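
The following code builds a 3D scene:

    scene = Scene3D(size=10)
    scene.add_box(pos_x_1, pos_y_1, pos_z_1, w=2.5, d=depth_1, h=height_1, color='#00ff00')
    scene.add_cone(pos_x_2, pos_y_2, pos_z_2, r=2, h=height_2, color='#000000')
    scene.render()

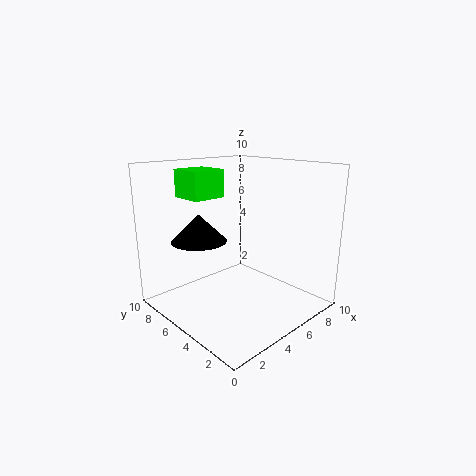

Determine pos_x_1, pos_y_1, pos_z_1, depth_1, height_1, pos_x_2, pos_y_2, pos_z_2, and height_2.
pos_x_1 = 3, pos_y_1 = 7, pos_z_1 = 7.5, depth_1 = 2.5, height_1 = 2, pos_x_2 = 3.5, pos_y_2 = 7.5, pos_z_2 = 4.5, height_2 = 2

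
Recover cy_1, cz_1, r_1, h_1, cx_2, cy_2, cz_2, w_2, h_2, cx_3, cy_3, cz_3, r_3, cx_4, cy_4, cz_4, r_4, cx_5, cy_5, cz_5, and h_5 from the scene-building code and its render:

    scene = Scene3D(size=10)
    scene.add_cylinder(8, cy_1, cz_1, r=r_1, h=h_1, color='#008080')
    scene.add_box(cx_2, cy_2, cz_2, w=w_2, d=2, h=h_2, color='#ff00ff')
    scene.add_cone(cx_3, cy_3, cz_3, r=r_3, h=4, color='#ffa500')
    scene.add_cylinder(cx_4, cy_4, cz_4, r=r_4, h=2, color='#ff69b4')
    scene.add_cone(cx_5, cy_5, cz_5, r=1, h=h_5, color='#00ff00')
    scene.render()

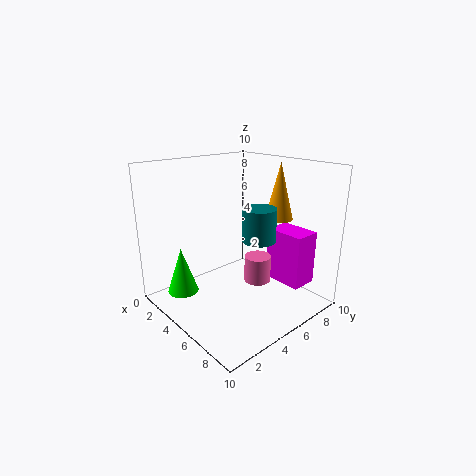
cy_1 = 4, cz_1 = 6, r_1 = 1, h_1 = 2, cx_2 = 5, cy_2 = 8, cz_2 = 1, w_2 = 3, h_2 = 4, cx_3 = 6, cy_3 = 8, cz_3 = 6, r_3 = 1, cx_4 = 5, cy_4 = 7, cz_4 = 1, r_4 = 1, cx_5 = 4, cy_5 = 1, cz_5 = 2, h_5 = 3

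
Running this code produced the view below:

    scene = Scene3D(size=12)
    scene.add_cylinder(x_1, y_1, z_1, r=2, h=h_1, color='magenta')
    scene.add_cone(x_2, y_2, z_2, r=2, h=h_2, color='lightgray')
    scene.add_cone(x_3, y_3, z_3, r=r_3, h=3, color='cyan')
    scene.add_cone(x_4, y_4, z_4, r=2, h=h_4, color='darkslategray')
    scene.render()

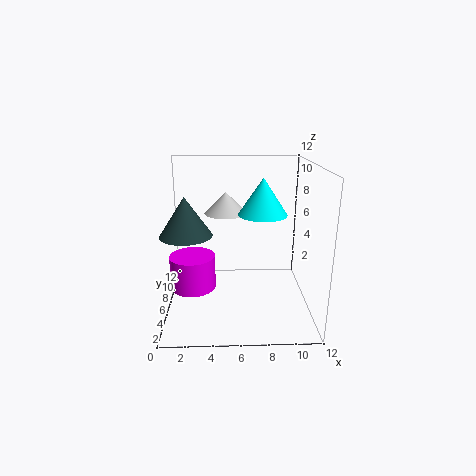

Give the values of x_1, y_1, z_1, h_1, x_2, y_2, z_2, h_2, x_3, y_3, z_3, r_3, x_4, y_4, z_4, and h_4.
x_1 = 2
y_1 = 7
z_1 = 1
h_1 = 3
x_2 = 5
y_2 = 10
z_2 = 7
h_2 = 2
x_3 = 8
y_3 = 6
z_3 = 8
r_3 = 2
x_4 = 2
y_4 = 4
z_4 = 7
h_4 = 3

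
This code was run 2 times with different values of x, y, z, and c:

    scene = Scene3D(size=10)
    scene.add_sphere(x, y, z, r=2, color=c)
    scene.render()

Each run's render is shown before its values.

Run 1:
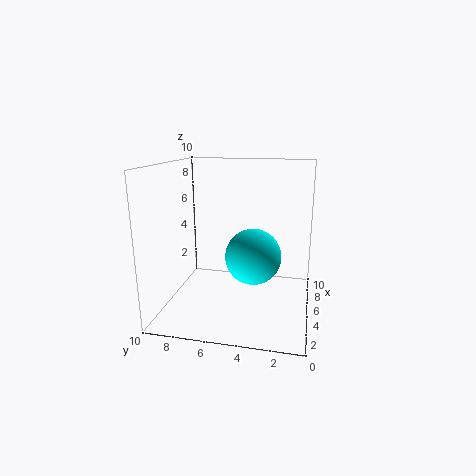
x = 5.5; y = 4; z = 3.5; c = 'cyan'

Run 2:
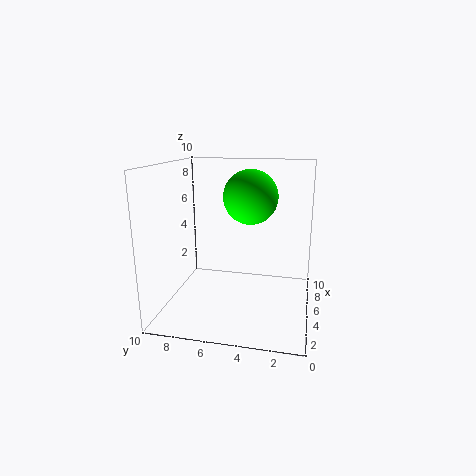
x = 7; y = 4.5; z = 7.5; c = 'lime'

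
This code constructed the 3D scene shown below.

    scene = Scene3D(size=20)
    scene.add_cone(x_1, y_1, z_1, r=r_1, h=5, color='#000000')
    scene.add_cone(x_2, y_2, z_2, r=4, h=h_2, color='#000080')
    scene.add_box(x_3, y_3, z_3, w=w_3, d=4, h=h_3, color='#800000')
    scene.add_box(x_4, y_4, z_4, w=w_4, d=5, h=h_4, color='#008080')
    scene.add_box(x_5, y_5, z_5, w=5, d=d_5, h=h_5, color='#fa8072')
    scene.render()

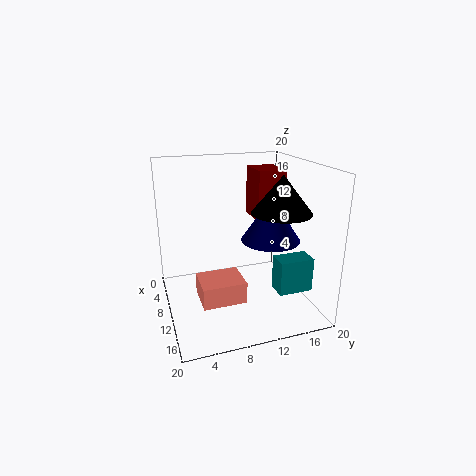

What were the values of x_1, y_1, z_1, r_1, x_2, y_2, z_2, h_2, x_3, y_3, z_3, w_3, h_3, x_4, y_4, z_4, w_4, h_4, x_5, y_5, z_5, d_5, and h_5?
x_1 = 13, y_1 = 15, z_1 = 14, r_1 = 4, x_2 = 12, y_2 = 14, z_2 = 10, h_2 = 6, x_3 = 5, y_3 = 13, z_3 = 12, w_3 = 5, h_3 = 7, x_4 = 11, y_4 = 15, z_4 = 2, w_4 = 3, h_4 = 5, x_5 = 9, y_5 = 4, z_5 = 2, d_5 = 6, h_5 = 3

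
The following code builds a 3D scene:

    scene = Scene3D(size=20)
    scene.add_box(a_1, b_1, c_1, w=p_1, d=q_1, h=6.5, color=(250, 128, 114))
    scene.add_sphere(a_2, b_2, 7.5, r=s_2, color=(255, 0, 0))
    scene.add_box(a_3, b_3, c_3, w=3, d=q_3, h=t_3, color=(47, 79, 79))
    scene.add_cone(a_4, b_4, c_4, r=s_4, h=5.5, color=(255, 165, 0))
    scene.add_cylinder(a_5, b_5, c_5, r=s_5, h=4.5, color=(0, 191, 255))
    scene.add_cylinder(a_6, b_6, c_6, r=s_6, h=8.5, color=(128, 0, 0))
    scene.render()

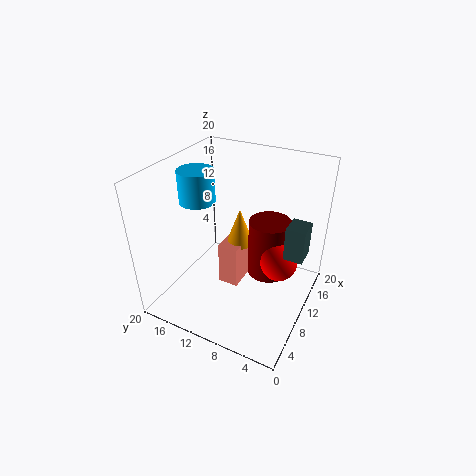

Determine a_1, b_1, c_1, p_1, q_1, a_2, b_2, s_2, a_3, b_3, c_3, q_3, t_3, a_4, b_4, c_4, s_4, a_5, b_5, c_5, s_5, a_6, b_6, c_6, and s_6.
a_1 = 9.5
b_1 = 10
c_1 = 1.5
p_1 = 6
q_1 = 3
a_2 = 10.5
b_2 = 4
s_2 = 2.5
a_3 = 9
b_3 = 0.5
c_3 = 9.5
q_3 = 2.5
t_3 = 4.5
a_4 = 12.5
b_4 = 11
c_4 = 7.5
s_4 = 2
a_5 = 9.5
b_5 = 16
c_5 = 14.5
s_5 = 2.5
a_6 = 13
b_6 = 6.5
c_6 = 3.5
s_6 = 3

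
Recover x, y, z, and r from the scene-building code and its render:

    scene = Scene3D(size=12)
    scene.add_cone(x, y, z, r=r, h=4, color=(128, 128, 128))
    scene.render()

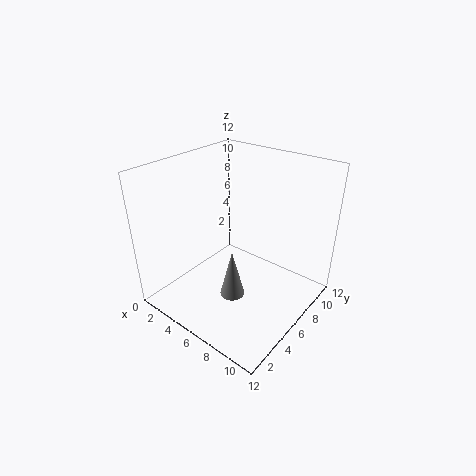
x = 7
y = 4
z = 2
r = 1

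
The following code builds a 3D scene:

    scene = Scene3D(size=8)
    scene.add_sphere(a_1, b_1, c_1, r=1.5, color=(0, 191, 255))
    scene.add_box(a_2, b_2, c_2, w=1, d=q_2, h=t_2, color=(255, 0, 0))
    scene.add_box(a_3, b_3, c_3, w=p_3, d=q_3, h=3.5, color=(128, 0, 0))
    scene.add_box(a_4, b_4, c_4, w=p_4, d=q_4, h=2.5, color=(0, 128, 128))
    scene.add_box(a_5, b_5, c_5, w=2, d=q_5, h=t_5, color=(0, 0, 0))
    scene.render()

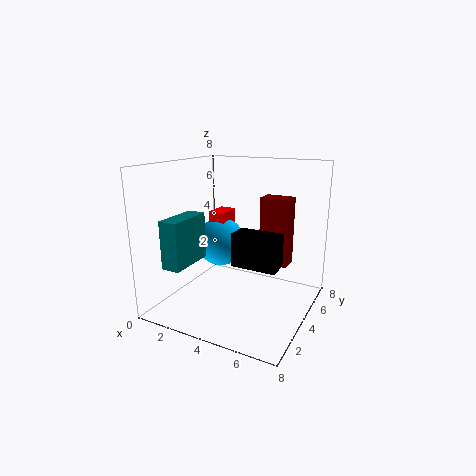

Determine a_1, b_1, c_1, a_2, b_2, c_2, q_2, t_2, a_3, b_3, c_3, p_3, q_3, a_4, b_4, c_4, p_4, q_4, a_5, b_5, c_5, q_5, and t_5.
a_1 = 2
b_1 = 5.5
c_1 = 3
a_2 = 1.5
b_2 = 5
c_2 = 3
q_2 = 1.5
t_2 = 2
a_3 = 5.5
b_3 = 3.5
c_3 = 3
p_3 = 1.5
q_3 = 1
a_4 = 1.5
b_4 = 0.5
c_4 = 3
p_4 = 1
q_4 = 2.5
a_5 = 5.5
b_5 = 0.5
c_5 = 4
q_5 = 1
t_5 = 1.5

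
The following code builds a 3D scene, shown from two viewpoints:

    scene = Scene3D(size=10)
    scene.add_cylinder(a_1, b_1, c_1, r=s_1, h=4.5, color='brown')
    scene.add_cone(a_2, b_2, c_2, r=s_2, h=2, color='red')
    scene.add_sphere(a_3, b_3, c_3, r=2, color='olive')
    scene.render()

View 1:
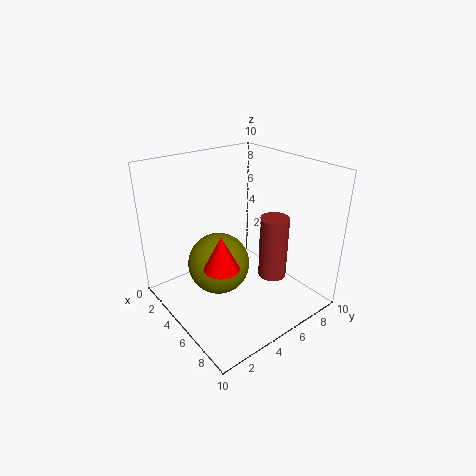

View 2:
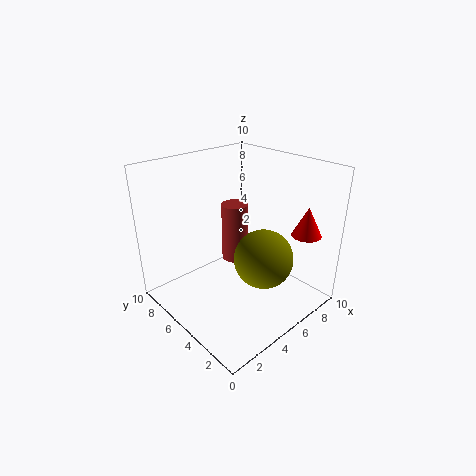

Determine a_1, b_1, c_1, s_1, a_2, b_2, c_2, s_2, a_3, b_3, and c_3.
a_1 = 6.5, b_1 = 7, c_1 = 2, s_1 = 1, a_2 = 8, b_2 = 1.5, c_2 = 5.5, s_2 = 1, a_3 = 5.5, b_3 = 3, c_3 = 4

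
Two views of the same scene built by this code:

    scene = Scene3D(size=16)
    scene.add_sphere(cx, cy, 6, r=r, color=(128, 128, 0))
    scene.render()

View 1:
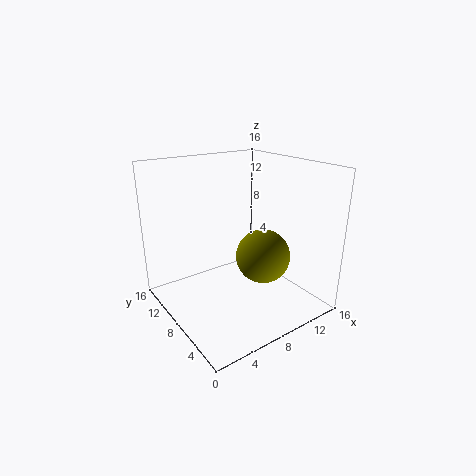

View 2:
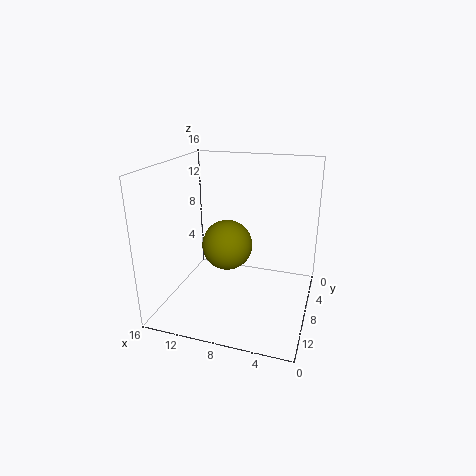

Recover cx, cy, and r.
cx = 10, cy = 6, r = 3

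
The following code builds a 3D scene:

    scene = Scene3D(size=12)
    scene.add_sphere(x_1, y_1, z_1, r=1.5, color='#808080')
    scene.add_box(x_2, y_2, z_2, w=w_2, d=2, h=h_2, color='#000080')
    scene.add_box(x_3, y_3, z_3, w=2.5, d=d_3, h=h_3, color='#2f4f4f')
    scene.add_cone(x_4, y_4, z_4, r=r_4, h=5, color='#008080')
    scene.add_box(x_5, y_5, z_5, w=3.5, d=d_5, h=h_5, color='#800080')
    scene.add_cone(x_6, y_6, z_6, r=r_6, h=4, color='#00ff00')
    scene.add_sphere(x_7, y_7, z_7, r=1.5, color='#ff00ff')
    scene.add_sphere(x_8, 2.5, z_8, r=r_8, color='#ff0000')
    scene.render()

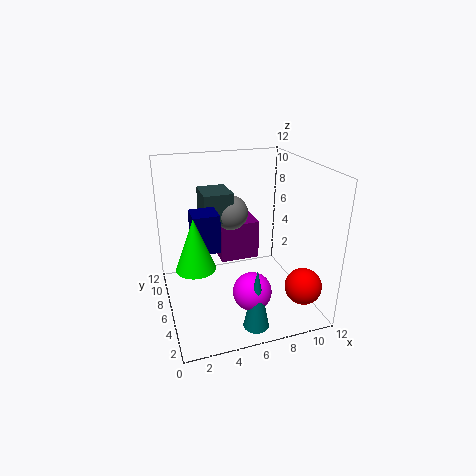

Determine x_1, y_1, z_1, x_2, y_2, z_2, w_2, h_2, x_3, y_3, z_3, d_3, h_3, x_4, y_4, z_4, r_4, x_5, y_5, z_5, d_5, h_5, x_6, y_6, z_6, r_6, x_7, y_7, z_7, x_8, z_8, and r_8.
x_1 = 6, y_1 = 8, z_1 = 7.5, x_2 = 2, y_2 = 4, z_2 = 6, w_2 = 2, h_2 = 3, x_3 = 3.5, y_3 = 7, z_3 = 7, d_3 = 3, h_3 = 2.5, x_4 = 6, y_4 = 1.5, z_4 = 0.5, r_4 = 1, x_5 = 5, y_5 = 7.5, z_5 = 3, d_5 = 4, h_5 = 3.5, x_6 = 2, y_6 = 4, z_6 = 5, r_6 = 1.5, x_7 = 6, y_7 = 2.5, z_7 = 3, x_8 = 10.5, z_8 = 2.5, r_8 = 1.5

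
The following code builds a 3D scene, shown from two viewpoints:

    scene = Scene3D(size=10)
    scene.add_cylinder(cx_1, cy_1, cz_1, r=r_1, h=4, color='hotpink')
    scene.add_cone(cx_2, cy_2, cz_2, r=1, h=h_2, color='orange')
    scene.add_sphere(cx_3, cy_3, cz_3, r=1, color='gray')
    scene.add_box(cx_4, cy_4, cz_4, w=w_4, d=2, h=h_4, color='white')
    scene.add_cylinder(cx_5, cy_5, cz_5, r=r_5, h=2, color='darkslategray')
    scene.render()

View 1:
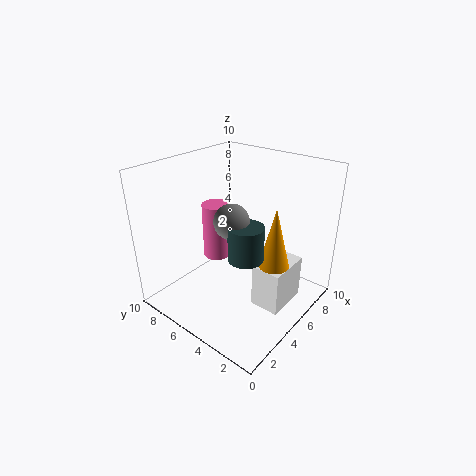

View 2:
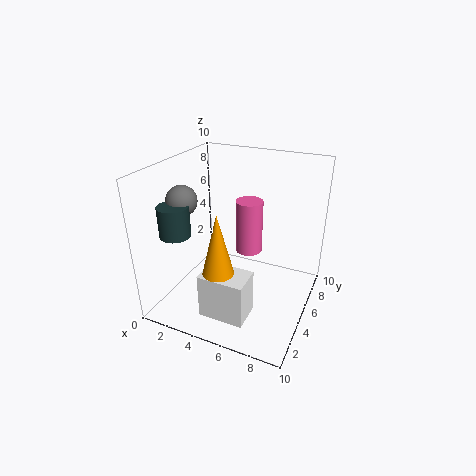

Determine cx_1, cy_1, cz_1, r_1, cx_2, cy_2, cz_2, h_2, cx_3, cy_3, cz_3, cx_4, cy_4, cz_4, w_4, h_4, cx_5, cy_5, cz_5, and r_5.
cx_1 = 5, cy_1 = 7, cz_1 = 3, r_1 = 1, cx_2 = 5, cy_2 = 2, cz_2 = 4, h_2 = 4, cx_3 = 2, cy_3 = 3, cz_3 = 8, cx_4 = 4, cy_4 = 1, cz_4 = 1, w_4 = 3, h_4 = 3, cx_5 = 2, cy_5 = 2, cz_5 = 6, r_5 = 1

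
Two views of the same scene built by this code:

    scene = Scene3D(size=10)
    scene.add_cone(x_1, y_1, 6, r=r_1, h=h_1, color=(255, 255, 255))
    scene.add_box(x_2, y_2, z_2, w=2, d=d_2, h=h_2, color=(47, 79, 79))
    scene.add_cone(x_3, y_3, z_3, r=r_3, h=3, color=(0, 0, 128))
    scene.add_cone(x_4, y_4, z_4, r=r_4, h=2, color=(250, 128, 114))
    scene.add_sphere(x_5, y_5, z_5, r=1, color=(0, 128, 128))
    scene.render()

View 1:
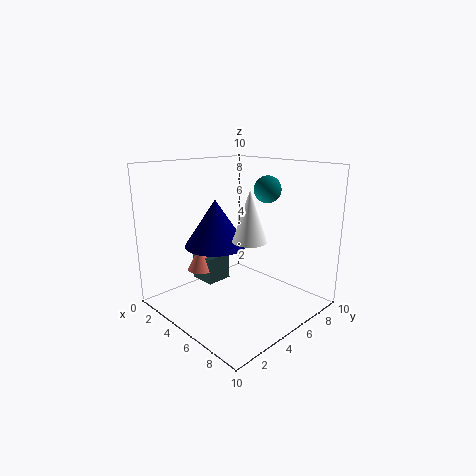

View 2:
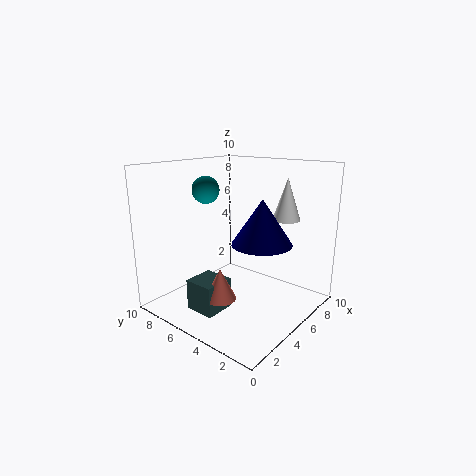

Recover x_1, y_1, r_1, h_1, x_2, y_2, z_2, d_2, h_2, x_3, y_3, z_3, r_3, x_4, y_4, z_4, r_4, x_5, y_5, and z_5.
x_1 = 8, y_1 = 3, r_1 = 1, h_1 = 3, x_2 = 1, y_2 = 4, z_2 = 1, d_2 = 2, h_2 = 2, x_3 = 5, y_3 = 3, z_3 = 5, r_3 = 2, x_4 = 2, y_4 = 4, z_4 = 2, r_4 = 1, x_5 = 5, y_5 = 8, z_5 = 8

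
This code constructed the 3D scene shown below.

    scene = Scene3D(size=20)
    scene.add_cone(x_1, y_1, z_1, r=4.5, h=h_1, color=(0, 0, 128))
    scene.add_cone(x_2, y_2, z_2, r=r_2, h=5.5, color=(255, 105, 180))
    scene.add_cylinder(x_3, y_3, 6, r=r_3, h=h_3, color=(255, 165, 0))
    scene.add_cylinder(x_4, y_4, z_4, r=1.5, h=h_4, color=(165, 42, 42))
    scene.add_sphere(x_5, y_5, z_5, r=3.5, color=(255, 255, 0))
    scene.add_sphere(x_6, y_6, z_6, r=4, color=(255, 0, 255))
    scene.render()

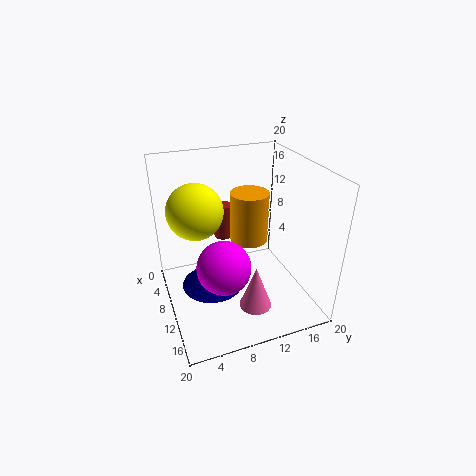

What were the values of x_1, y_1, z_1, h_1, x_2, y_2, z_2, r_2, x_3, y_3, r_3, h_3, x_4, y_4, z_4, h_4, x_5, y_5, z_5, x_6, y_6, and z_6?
x_1 = 8.5; y_1 = 6.5; z_1 = 2; h_1 = 3; x_2 = 17.5; y_2 = 9.5; z_2 = 4.5; r_2 = 2; x_3 = 4.5; y_3 = 14; r_3 = 3; h_3 = 8; x_4 = 2; y_4 = 10.5; z_4 = 6; h_4 = 5.5; x_5 = 11; y_5 = 4; z_5 = 15.5; x_6 = 9.5; y_6 = 8; z_6 = 5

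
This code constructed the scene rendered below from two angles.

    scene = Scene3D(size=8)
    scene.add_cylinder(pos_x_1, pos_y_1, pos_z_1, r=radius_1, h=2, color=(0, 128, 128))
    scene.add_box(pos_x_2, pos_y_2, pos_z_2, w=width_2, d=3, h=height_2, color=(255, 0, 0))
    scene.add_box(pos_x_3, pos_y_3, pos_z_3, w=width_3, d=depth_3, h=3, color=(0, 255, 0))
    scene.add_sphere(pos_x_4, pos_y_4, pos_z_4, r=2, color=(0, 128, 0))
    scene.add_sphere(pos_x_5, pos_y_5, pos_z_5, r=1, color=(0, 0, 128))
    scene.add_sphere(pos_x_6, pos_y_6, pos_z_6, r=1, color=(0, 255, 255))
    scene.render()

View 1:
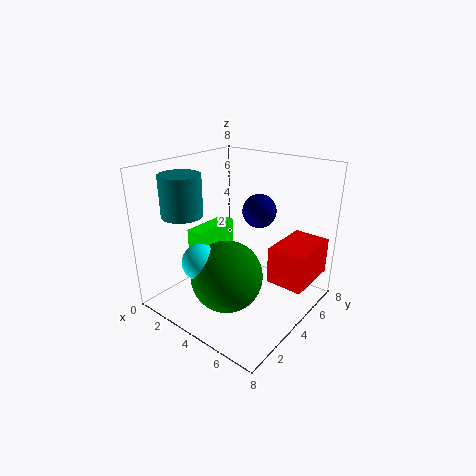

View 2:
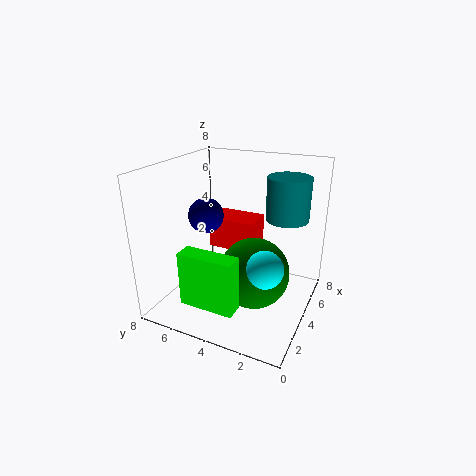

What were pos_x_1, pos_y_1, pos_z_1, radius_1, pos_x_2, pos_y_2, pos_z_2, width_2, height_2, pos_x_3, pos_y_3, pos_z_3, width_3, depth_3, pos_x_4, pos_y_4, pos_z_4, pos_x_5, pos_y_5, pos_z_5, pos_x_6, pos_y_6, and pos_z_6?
pos_x_1 = 3
pos_y_1 = 1
pos_z_1 = 6
radius_1 = 1
pos_x_2 = 6
pos_y_2 = 4
pos_z_2 = 2
width_2 = 2
height_2 = 2
pos_x_3 = 1
pos_y_3 = 3
pos_z_3 = 1
width_3 = 1
depth_3 = 3
pos_x_4 = 4
pos_y_4 = 3
pos_z_4 = 2
pos_x_5 = 4
pos_y_5 = 6
pos_z_5 = 5
pos_x_6 = 3
pos_y_6 = 2
pos_z_6 = 3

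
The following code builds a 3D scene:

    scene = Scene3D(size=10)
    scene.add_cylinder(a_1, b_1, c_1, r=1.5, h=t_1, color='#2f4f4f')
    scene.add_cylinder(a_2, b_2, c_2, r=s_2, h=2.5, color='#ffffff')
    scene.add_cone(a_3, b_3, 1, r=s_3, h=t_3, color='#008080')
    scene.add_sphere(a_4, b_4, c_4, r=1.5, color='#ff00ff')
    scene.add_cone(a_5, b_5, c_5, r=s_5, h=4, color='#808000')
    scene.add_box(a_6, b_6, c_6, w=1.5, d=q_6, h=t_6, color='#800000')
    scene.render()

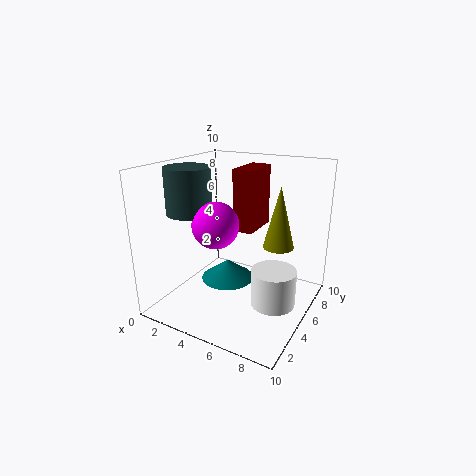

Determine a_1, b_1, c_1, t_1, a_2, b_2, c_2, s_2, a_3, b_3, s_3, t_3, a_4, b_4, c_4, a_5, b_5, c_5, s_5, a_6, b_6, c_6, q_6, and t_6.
a_1 = 2.5
b_1 = 3
c_1 = 7
t_1 = 3
a_2 = 8
b_2 = 4.5
c_2 = 1
s_2 = 1.5
a_3 = 3.5
b_3 = 6
s_3 = 2
t_3 = 1.5
a_4 = 4.5
b_4 = 3
c_4 = 6.5
a_5 = 8
b_5 = 5
c_5 = 5
s_5 = 1
a_6 = 4
b_6 = 6
c_6 = 5
q_6 = 3
t_6 = 4.5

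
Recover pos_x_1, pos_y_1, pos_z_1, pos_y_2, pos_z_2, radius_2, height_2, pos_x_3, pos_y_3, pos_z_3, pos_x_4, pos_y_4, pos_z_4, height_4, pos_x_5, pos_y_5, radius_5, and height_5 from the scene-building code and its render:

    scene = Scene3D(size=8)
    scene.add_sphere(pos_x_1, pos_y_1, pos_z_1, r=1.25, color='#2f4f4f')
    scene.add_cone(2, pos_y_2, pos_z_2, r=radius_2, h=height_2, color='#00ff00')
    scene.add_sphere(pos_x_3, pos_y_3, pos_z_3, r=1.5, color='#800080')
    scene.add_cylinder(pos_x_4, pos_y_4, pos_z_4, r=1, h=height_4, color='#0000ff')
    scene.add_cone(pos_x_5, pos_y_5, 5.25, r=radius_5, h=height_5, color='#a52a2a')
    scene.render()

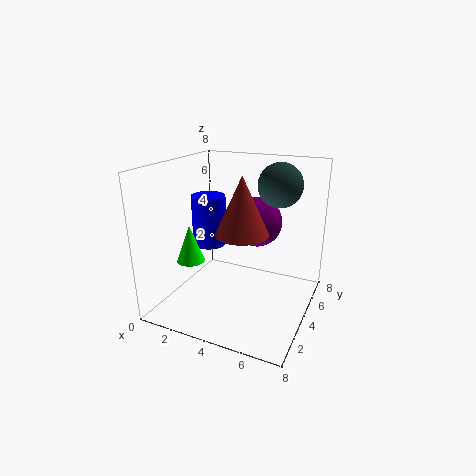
pos_x_1 = 5.75; pos_y_1 = 5.75; pos_z_1 = 6.75; pos_y_2 = 2.25; pos_z_2 = 3; radius_2 = 0.75; height_2 = 2; pos_x_3 = 4.25; pos_y_3 = 6.25; pos_z_3 = 4.25; pos_x_4 = 1.75; pos_y_4 = 4.75; pos_z_4 = 3; height_4 = 3; pos_x_5 = 5.25; pos_y_5 = 1.75; radius_5 = 1.25; height_5 = 2.75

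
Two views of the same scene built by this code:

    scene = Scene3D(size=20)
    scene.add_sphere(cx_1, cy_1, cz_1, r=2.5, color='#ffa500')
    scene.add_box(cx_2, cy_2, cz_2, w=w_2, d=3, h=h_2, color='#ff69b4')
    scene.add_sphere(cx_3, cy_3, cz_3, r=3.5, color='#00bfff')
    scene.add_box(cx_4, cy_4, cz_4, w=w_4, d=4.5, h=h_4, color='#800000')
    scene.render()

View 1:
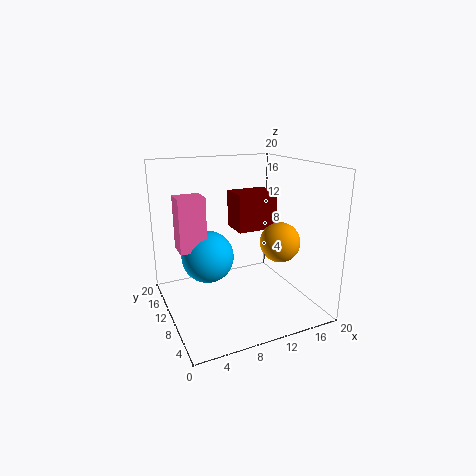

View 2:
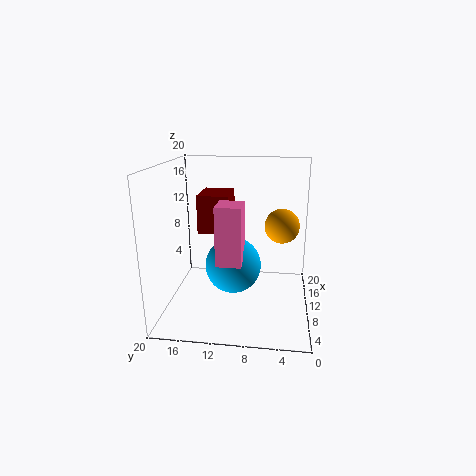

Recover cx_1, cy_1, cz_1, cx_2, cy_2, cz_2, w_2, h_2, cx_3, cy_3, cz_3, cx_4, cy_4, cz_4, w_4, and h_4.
cx_1 = 13; cy_1 = 4; cz_1 = 11; cx_2 = 1.5; cy_2 = 8.5; cz_2 = 9.5; w_2 = 3.5; h_2 = 7; cx_3 = 5.5; cy_3 = 10; cz_3 = 8; cx_4 = 11; cy_4 = 11.5; cz_4 = 10; w_4 = 6; h_4 = 5.5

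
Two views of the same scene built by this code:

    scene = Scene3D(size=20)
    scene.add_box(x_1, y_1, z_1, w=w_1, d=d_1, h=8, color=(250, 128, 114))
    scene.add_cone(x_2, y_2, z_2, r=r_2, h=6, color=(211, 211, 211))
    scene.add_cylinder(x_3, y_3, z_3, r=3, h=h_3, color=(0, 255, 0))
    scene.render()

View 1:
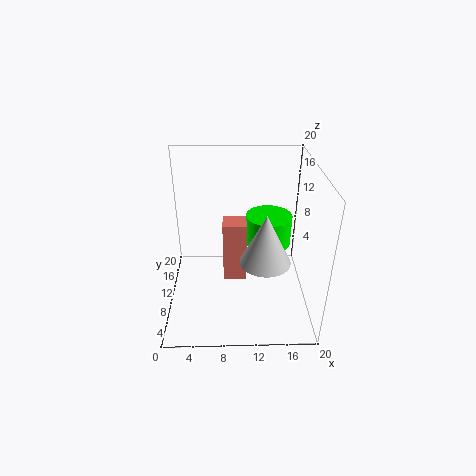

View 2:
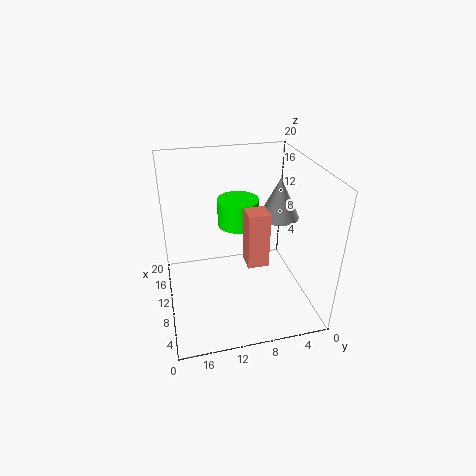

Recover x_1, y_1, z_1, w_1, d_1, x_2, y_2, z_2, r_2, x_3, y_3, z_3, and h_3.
x_1 = 8
y_1 = 6
z_1 = 6
w_1 = 3
d_1 = 3
x_2 = 13
y_2 = 3
z_2 = 11
r_2 = 3
x_3 = 14
y_3 = 9
z_3 = 10
h_3 = 4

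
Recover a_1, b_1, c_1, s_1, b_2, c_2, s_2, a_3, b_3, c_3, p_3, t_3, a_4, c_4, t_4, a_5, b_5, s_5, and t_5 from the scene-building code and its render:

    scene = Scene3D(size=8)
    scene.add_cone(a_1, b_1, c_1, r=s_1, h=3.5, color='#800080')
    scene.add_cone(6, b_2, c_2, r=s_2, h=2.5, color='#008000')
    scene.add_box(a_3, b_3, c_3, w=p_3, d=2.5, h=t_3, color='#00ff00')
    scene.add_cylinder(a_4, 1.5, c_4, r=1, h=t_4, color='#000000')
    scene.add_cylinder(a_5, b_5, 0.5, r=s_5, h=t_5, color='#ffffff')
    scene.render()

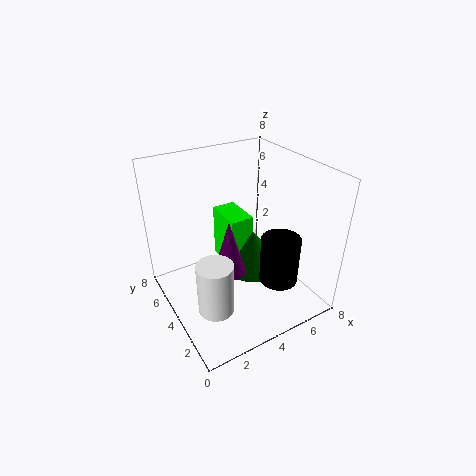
a_1 = 4, b_1 = 5, c_1 = 1, s_1 = 1, b_2 = 5.5, c_2 = 0.5, s_2 = 2, a_3 = 4.5, b_3 = 5.5, c_3 = 0.5, p_3 = 1.5, t_3 = 3.5, a_4 = 5, c_4 = 2.5, t_4 = 2.5, a_5 = 2, b_5 = 3, s_5 = 1, t_5 = 3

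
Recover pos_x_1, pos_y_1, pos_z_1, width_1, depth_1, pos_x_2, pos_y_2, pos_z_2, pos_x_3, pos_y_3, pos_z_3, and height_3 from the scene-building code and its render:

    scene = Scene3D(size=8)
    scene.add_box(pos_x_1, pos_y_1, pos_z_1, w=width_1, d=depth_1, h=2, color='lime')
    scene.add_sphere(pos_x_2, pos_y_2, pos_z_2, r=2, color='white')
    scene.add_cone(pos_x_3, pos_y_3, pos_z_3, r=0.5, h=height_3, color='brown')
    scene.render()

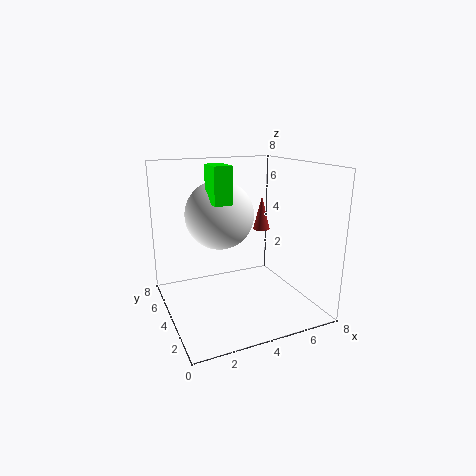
pos_x_1 = 2.5
pos_y_1 = 3.5
pos_z_1 = 6
width_1 = 1
depth_1 = 1.5
pos_x_2 = 3.5
pos_y_2 = 5.5
pos_z_2 = 5
pos_x_3 = 6
pos_y_3 = 5
pos_z_3 = 4
height_3 = 2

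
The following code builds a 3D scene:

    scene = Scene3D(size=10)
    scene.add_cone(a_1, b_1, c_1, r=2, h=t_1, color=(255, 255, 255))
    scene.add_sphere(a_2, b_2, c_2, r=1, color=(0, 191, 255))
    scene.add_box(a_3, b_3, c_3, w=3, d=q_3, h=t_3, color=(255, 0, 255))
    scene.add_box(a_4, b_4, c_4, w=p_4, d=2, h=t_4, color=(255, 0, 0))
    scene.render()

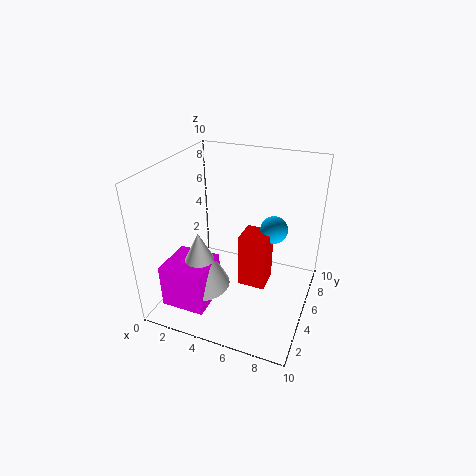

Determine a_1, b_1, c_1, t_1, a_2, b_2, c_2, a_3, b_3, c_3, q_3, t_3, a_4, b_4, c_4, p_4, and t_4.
a_1 = 3
b_1 = 3
c_1 = 2
t_1 = 4
a_2 = 7
b_2 = 7
c_2 = 5
a_3 = 1
b_3 = 1
c_3 = 1
q_3 = 3
t_3 = 3
a_4 = 5
b_4 = 5
c_4 = 1
p_4 = 2
t_4 = 4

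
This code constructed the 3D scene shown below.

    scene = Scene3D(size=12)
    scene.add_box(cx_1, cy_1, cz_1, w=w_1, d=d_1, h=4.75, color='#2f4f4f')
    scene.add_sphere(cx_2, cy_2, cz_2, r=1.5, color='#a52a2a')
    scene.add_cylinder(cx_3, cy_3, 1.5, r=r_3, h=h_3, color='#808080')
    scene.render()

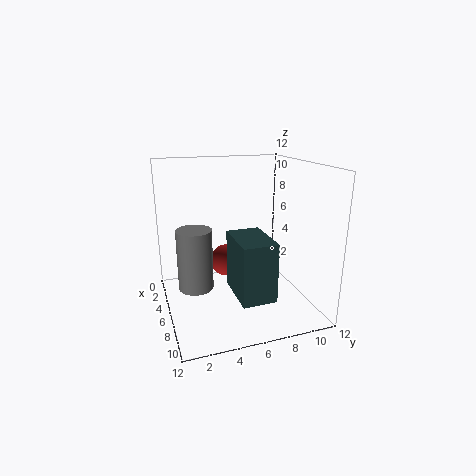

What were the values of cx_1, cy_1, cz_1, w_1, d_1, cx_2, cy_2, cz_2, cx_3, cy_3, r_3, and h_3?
cx_1 = 6; cy_1 = 5; cz_1 = 2; w_1 = 4.25; d_1 = 2.75; cx_2 = 2.5; cy_2 = 6; cz_2 = 2.5; cx_3 = 5; cy_3 = 2.5; r_3 = 1.5; h_3 = 5.25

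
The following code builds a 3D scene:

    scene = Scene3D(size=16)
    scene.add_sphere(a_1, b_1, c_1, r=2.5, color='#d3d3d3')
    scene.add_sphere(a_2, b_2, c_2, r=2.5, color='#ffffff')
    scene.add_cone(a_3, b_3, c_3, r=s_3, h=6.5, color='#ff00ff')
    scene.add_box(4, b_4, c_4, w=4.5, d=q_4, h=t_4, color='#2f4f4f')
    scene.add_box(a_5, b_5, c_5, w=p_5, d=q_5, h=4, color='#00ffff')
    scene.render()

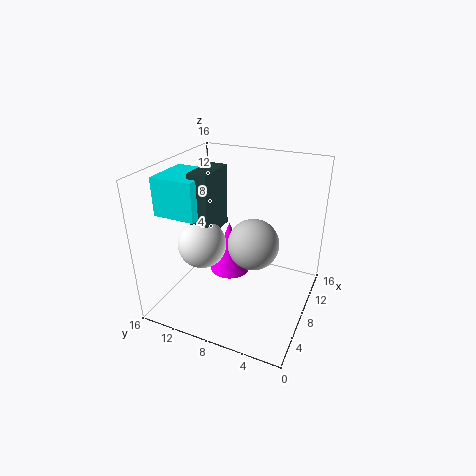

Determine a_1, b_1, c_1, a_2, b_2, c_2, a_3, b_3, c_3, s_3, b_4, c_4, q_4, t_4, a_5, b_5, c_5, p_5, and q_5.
a_1 = 5, b_1 = 5, c_1 = 9.5, a_2 = 4.5, b_2 = 10.5, c_2 = 8.5, a_3 = 11, b_3 = 10.5, c_3 = 1.5, s_3 = 2.5, b_4 = 9.5, c_4 = 9.5, q_4 = 2, t_4 = 6.5, a_5 = 3, b_5 = 10.5, c_5 = 11.5, p_5 = 5, q_5 = 4.5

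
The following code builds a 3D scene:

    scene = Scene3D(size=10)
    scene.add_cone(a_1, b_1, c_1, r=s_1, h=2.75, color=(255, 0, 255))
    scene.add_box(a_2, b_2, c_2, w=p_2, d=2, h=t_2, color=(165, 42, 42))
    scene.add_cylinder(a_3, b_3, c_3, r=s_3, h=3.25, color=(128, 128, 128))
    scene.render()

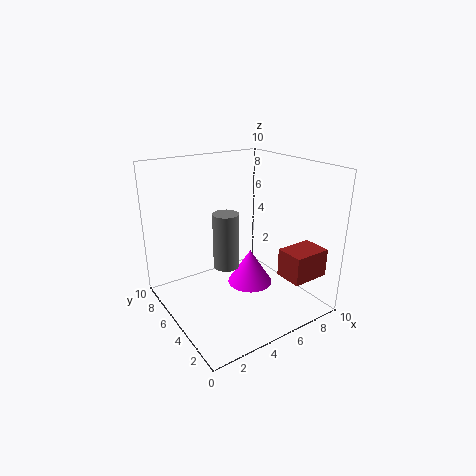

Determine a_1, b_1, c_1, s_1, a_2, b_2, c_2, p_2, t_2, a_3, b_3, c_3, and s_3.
a_1 = 7
b_1 = 6.25
c_1 = 0.25
s_1 = 1.75
a_2 = 7.25
b_2 = 1.25
c_2 = 2.25
p_2 = 2.75
t_2 = 2
a_3 = 2.5
b_3 = 2.5
c_3 = 4.75
s_3 = 0.75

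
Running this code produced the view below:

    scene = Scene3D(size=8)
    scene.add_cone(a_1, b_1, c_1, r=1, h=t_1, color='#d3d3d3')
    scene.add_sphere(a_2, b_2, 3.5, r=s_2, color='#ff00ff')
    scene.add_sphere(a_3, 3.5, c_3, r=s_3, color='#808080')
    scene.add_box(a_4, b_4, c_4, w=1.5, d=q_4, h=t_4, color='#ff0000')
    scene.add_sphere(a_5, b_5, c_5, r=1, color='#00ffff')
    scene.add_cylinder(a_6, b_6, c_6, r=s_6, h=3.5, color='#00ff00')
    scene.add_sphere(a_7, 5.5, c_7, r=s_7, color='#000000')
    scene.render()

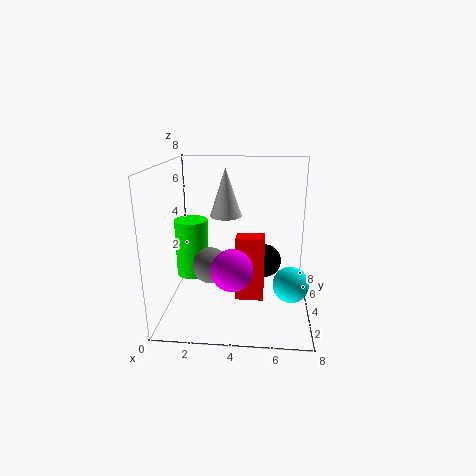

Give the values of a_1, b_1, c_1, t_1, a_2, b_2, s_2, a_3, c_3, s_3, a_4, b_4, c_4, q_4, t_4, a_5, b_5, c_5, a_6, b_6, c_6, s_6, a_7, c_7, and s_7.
a_1 = 3; b_1 = 6.5; c_1 = 4.5; t_1 = 3; a_2 = 4; b_2 = 1; s_2 = 1; a_3 = 2.5; c_3 = 2.5; s_3 = 1; a_4 = 4; b_4 = 2.5; c_4 = 1; q_4 = 1; t_4 = 3.5; a_5 = 7; b_5 = 3.5; c_5 = 1.5; a_6 = 1; b_6 = 5.5; c_6 = 1; s_6 = 1; a_7 = 5.5; c_7 = 2; s_7 = 1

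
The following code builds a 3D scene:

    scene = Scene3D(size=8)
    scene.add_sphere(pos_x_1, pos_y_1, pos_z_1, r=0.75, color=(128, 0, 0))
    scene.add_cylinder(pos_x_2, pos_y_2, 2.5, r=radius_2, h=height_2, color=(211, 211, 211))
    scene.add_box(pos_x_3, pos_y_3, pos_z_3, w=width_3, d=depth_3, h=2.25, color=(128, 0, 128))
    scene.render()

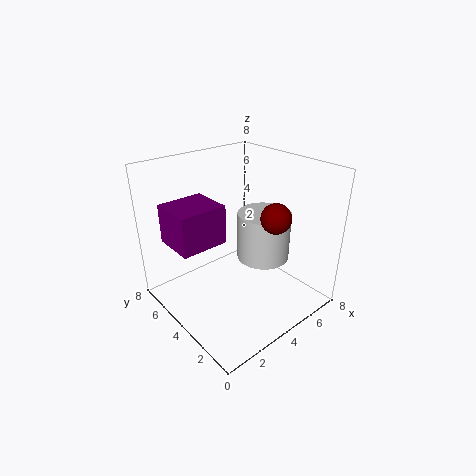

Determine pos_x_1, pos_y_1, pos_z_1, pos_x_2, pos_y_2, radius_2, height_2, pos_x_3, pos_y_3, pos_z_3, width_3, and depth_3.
pos_x_1 = 4.25; pos_y_1 = 1.5; pos_z_1 = 6; pos_x_2 = 5.5; pos_y_2 = 3.5; radius_2 = 1.5; height_2 = 2.75; pos_x_3 = 1; pos_y_3 = 4.75; pos_z_3 = 3.5; width_3 = 2.75; depth_3 = 2.5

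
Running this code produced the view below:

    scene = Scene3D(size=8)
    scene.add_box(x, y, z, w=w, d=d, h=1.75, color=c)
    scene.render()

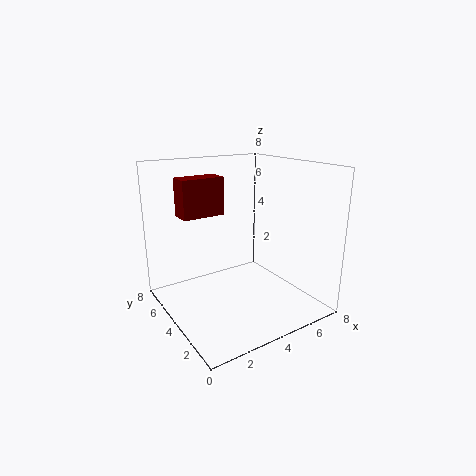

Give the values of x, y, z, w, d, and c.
x = 0.25
y = 2.5
z = 6
w = 2
d = 1
c = 'maroon'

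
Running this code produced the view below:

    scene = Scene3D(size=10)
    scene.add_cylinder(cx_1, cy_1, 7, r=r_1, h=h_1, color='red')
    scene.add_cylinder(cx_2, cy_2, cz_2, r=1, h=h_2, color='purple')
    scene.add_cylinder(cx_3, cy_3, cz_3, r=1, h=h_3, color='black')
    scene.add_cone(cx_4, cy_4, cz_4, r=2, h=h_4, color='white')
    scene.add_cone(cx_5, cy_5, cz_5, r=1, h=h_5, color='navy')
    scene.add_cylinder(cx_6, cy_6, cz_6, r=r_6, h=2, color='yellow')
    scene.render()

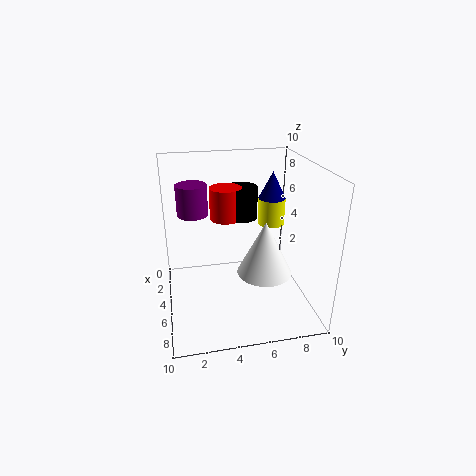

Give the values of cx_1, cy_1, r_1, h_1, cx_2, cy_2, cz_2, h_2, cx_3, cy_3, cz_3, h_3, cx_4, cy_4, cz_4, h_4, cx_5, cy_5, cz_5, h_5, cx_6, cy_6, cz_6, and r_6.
cx_1 = 6, cy_1 = 4, r_1 = 1, h_1 = 2, cx_2 = 5, cy_2 = 2, cz_2 = 7, h_2 = 2, cx_3 = 6, cy_3 = 5, cz_3 = 7, h_3 = 2, cx_4 = 5, cy_4 = 7, cz_4 = 2, h_4 = 4, cx_5 = 3, cy_5 = 8, cz_5 = 7, h_5 = 2, cx_6 = 3, cy_6 = 8, cz_6 = 5, r_6 = 1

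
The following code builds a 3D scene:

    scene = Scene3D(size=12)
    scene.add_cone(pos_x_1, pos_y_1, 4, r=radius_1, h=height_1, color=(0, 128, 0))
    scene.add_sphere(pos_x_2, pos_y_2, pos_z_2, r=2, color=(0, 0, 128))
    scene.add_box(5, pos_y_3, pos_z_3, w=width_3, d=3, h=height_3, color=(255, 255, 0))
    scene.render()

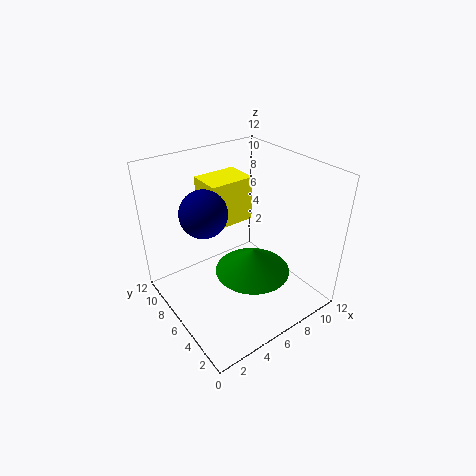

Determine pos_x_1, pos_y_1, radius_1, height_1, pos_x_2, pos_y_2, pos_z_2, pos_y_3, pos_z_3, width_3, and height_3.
pos_x_1 = 6; pos_y_1 = 4; radius_1 = 3; height_1 = 2; pos_x_2 = 4; pos_y_2 = 8; pos_z_2 = 8; pos_y_3 = 8; pos_z_3 = 6; width_3 = 4; height_3 = 4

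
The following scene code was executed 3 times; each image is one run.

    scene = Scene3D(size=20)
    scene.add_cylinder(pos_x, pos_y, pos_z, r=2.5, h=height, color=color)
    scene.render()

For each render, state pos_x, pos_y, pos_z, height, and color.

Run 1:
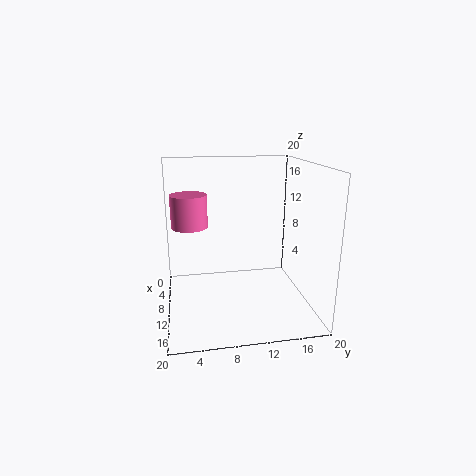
pos_x = 8.5; pos_y = 3.5; pos_z = 11.5; height = 4.5; color = 'hotpink'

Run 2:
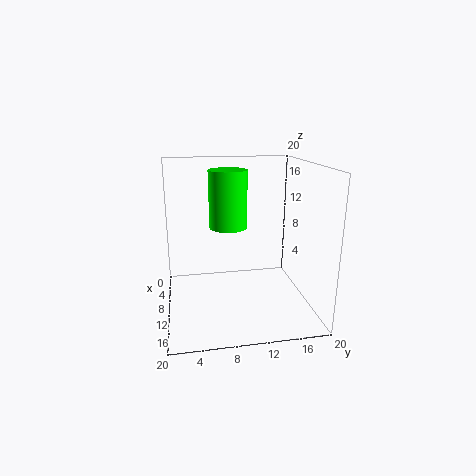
pos_x = 11; pos_y = 8.5; pos_z = 12; height = 7.5; color = 'lime'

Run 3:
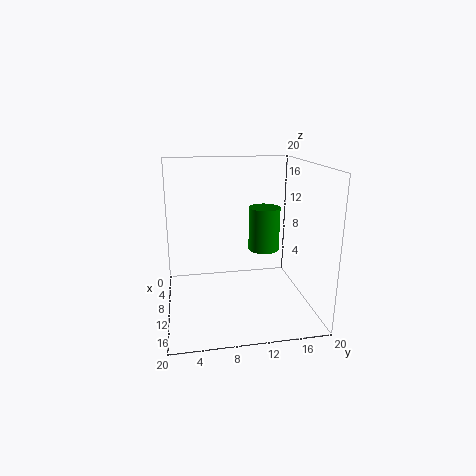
pos_x = 3.5; pos_y = 15.5; pos_z = 5.5; height = 7; color = 'green'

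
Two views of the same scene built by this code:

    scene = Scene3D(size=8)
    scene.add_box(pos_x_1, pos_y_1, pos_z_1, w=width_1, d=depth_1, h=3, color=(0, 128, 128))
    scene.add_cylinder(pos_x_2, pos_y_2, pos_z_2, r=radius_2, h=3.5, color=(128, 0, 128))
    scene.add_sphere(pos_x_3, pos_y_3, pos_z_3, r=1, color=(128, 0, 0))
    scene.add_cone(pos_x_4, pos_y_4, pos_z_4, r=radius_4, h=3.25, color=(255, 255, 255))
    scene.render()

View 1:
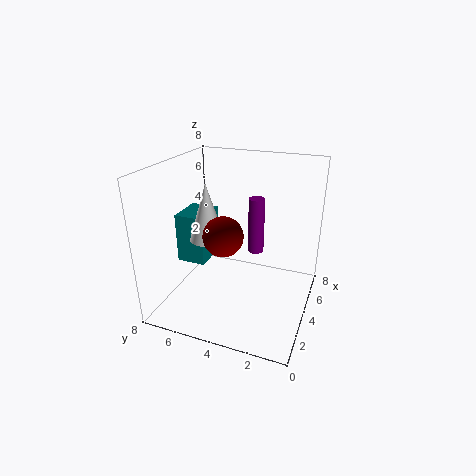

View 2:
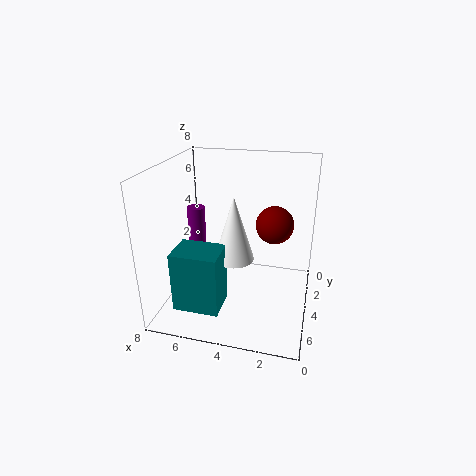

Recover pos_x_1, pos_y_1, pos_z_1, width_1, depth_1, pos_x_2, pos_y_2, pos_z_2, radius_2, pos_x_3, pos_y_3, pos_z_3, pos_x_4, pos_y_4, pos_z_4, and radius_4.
pos_x_1 = 4
pos_y_1 = 6.25
pos_z_1 = 1.75
width_1 = 2.25
depth_1 = 1.75
pos_x_2 = 6.5
pos_y_2 = 3.75
pos_z_2 = 2
radius_2 = 0.5
pos_x_3 = 2
pos_y_3 = 4
pos_z_3 = 5
pos_x_4 = 3.75
pos_y_4 = 5.75
pos_z_4 = 3.75
radius_4 = 1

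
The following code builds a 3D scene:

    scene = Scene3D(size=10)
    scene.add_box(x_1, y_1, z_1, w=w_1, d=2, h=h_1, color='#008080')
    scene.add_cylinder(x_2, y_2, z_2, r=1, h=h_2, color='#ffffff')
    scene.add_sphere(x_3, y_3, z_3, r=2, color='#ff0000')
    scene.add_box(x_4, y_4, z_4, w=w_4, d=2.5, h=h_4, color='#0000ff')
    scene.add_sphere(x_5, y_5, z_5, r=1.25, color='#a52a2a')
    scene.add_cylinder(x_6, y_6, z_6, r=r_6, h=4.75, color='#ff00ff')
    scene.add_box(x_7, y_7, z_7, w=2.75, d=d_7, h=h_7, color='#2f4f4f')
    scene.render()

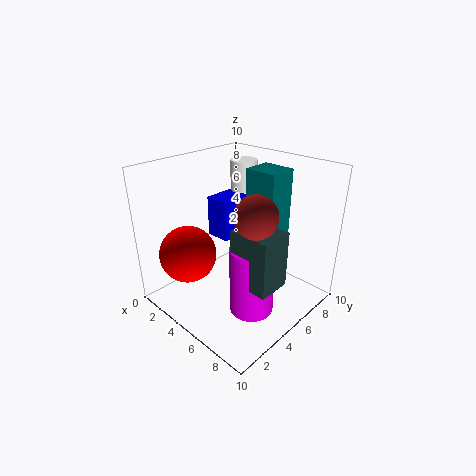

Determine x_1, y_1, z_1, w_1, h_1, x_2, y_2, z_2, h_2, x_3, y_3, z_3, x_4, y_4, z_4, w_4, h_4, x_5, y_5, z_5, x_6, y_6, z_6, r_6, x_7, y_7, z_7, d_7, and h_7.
x_1 = 5
y_1 = 5.75
z_1 = 5.25
w_1 = 2.25
h_1 = 4.5
x_2 = 2.75
y_2 = 8
z_2 = 7.25
h_2 = 2.25
x_3 = 2.5
y_3 = 2.5
z_3 = 3.75
x_4 = 0.5
y_4 = 6.25
z_4 = 3.25
w_4 = 2
h_4 = 3.25
x_5 = 8.25
y_5 = 3
z_5 = 8.25
x_6 = 7
y_6 = 4.25
z_6 = 0.5
r_6 = 1.5
x_7 = 6.25
y_7 = 3
z_7 = 3
d_7 = 2.25
h_7 = 3.75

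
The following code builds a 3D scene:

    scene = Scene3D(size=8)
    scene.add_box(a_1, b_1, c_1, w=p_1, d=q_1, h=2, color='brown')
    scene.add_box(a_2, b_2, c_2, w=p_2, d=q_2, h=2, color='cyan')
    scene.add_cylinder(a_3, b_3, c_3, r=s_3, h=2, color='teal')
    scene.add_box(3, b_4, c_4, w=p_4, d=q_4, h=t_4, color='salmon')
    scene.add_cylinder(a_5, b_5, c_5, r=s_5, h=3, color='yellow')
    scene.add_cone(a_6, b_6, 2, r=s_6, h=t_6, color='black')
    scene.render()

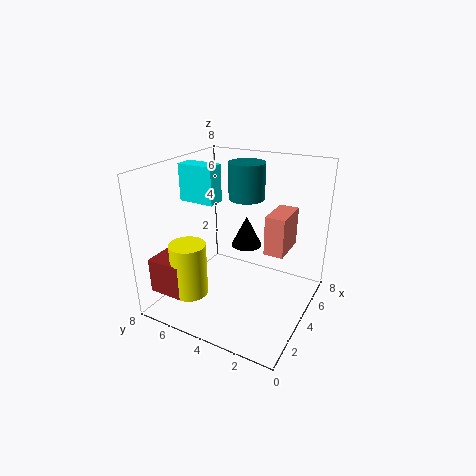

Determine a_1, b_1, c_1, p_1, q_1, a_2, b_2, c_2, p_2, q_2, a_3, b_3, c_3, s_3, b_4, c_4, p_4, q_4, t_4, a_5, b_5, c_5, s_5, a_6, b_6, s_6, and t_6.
a_1 = 1, b_1 = 6, c_1 = 1, p_1 = 2, q_1 = 2, a_2 = 3, b_2 = 5, c_2 = 6, p_2 = 1, q_2 = 2, a_3 = 5, b_3 = 4, c_3 = 6, s_3 = 1, b_4 = 1, c_4 = 4, p_4 = 2, q_4 = 1, t_4 = 2, a_5 = 2, b_5 = 6, c_5 = 1, s_5 = 1, a_6 = 7, b_6 = 5, s_6 = 1, t_6 = 2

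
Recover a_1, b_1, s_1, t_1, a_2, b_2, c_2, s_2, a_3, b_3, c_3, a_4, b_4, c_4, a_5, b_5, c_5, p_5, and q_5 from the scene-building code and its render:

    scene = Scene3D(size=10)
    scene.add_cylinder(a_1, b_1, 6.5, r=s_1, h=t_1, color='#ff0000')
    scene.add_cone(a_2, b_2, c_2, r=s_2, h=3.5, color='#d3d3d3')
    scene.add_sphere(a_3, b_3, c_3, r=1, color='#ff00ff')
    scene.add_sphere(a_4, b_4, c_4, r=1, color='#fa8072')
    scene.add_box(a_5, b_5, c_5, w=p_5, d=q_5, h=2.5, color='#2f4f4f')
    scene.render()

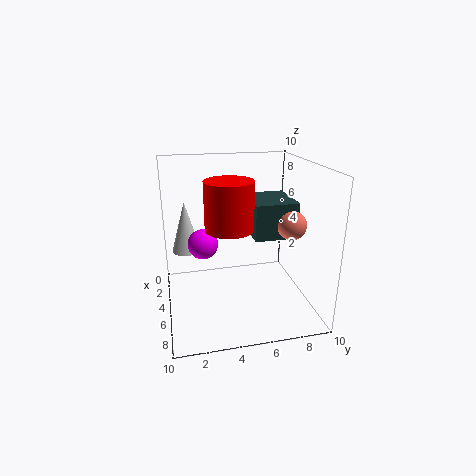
a_1 = 7; b_1 = 4; s_1 = 1.5; t_1 = 3; a_2 = 4; b_2 = 1.5; c_2 = 4; s_2 = 1; a_3 = 5.5; b_3 = 2.5; c_3 = 5; a_4 = 6; b_4 = 8.5; c_4 = 6; a_5 = 2.5; b_5 = 6; c_5 = 5; p_5 = 3.5; q_5 = 3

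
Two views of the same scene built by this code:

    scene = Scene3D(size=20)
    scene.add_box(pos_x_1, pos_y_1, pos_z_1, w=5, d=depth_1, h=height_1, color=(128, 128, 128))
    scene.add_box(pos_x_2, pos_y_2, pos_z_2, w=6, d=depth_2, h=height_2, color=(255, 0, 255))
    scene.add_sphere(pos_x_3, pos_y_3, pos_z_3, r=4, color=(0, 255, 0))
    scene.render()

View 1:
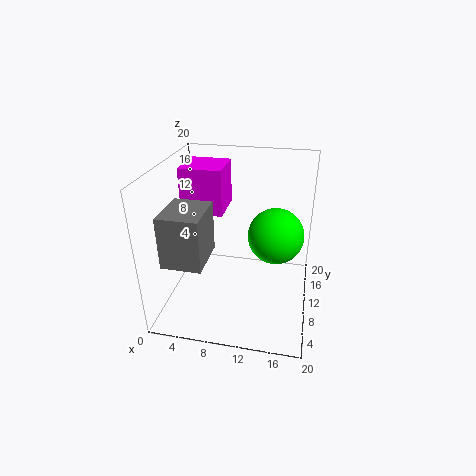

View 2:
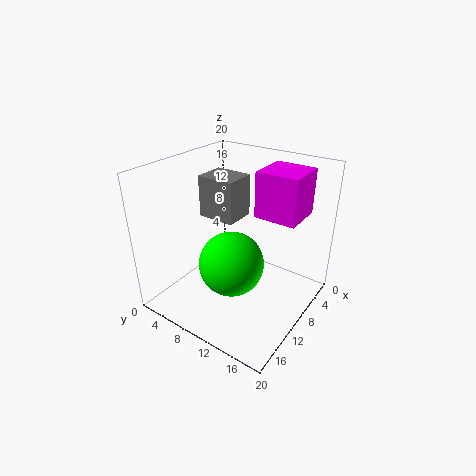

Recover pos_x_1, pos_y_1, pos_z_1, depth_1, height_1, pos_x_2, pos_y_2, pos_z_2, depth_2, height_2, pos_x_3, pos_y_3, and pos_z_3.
pos_x_1 = 2.5; pos_y_1 = 1; pos_z_1 = 10; depth_1 = 6; height_1 = 6.5; pos_x_2 = 1.5; pos_y_2 = 11; pos_z_2 = 12.5; depth_2 = 6; height_2 = 6.5; pos_x_3 = 15; pos_y_3 = 12.5; pos_z_3 = 9.5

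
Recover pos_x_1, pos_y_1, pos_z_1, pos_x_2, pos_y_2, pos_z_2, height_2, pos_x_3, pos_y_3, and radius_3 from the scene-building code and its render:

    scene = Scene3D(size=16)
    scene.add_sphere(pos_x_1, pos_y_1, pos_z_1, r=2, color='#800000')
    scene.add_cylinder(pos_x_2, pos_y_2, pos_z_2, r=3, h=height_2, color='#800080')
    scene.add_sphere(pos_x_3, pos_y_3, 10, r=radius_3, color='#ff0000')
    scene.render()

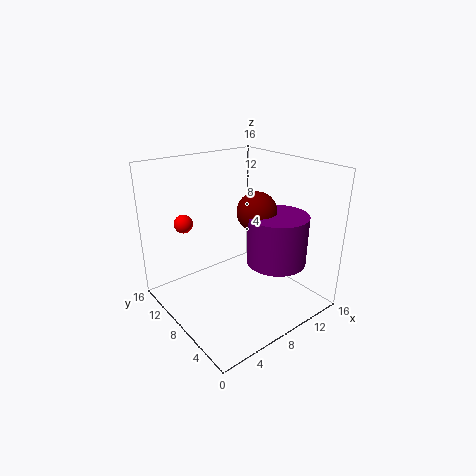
pos_x_1 = 8, pos_y_1 = 5, pos_z_1 = 12, pos_x_2 = 9, pos_y_2 = 3, pos_z_2 = 7, height_2 = 5, pos_x_3 = 3, pos_y_3 = 11, radius_3 = 1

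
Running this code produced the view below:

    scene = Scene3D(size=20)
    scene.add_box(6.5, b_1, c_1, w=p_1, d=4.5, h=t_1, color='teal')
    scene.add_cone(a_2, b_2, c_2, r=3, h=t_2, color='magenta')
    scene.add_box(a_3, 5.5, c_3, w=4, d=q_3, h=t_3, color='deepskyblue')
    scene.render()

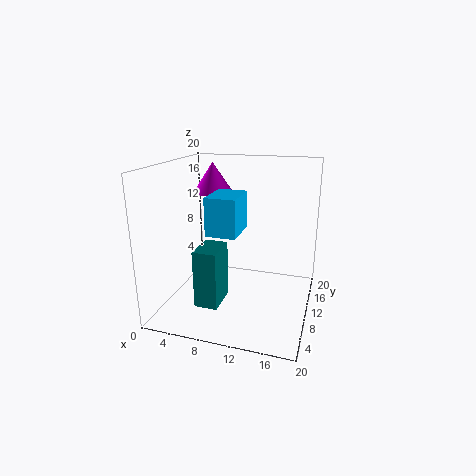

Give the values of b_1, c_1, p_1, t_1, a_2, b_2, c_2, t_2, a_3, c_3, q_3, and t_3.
b_1 = 2.5, c_1 = 3, p_1 = 3, t_1 = 7.5, a_2 = 4.5, b_2 = 15, c_2 = 15, t_2 = 4.5, a_3 = 7, c_3 = 11.5, q_3 = 5.5, t_3 = 5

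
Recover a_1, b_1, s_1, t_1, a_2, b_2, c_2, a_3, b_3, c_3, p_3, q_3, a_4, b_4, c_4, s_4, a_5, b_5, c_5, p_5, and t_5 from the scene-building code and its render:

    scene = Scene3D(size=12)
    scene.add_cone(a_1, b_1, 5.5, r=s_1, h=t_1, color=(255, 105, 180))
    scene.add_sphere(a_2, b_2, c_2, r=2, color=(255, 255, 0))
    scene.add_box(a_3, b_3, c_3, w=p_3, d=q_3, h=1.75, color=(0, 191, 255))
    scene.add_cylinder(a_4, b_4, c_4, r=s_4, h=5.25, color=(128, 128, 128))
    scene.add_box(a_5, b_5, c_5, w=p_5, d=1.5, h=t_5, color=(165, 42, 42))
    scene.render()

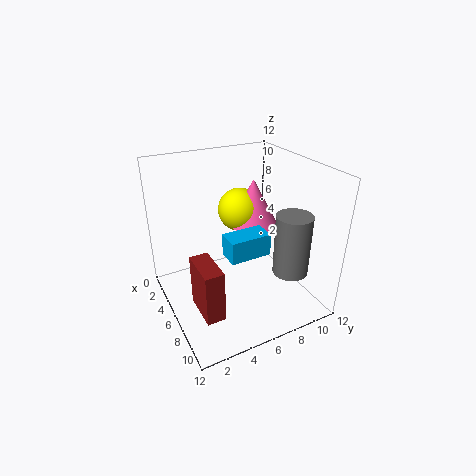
a_1 = 3.25; b_1 = 9; s_1 = 2.25; t_1 = 4.25; a_2 = 2.5; b_2 = 8; c_2 = 6.75; a_3 = 7.25; b_3 = 4; c_3 = 5.75; p_3 = 1.75; q_3 = 3.25; a_4 = 8.5; b_4 = 9.75; c_4 = 3; s_4 = 1.5; a_5 = 6.5; b_5 = 1.5; c_5 = 1.5; p_5 = 3.25; t_5 = 4.25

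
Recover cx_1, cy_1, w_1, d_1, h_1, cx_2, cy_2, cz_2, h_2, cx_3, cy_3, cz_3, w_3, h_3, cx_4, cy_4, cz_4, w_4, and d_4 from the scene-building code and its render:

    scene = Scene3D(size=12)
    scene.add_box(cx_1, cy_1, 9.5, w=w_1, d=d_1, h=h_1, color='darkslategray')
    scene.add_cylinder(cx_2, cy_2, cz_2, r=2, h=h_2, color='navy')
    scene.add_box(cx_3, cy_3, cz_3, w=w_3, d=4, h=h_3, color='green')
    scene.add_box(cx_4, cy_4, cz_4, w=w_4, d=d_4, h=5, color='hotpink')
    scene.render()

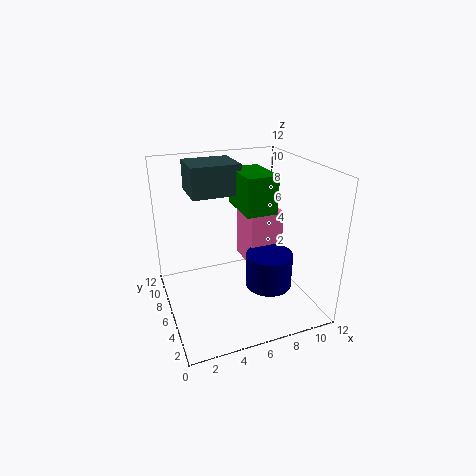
cx_1 = 2.5, cy_1 = 6.5, w_1 = 4, d_1 = 3.5, h_1 = 2.5, cx_2 = 8.5, cy_2 = 5, cz_2 = 1.5, h_2 = 3, cx_3 = 6, cy_3 = 4, cz_3 = 8.5, w_3 = 2.5, h_3 = 3, cx_4 = 7.5, cy_4 = 6.5, cz_4 = 2.5, w_4 = 3, d_4 = 3.5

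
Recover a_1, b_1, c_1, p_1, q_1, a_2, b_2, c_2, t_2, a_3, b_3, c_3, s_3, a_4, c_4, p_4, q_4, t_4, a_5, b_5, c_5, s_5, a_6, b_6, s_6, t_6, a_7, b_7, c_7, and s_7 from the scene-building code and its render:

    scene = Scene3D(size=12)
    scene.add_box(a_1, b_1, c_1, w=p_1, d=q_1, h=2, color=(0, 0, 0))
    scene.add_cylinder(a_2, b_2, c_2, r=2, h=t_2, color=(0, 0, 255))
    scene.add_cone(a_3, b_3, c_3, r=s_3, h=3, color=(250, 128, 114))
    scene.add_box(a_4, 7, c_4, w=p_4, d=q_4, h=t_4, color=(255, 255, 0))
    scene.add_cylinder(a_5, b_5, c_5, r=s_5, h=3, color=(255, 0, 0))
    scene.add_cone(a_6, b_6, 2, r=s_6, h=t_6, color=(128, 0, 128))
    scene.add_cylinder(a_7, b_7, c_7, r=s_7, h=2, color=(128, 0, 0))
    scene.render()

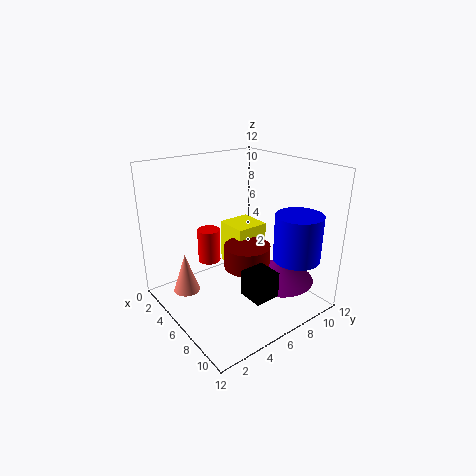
a_1 = 9, b_1 = 4, c_1 = 3, p_1 = 2, q_1 = 2, a_2 = 9, b_2 = 10, c_2 = 4, t_2 = 4, a_3 = 6, b_3 = 1, c_3 = 3, s_3 = 1, a_4 = 2, c_4 = 2, p_4 = 3, q_4 = 3, t_4 = 4, a_5 = 3, b_5 = 5, c_5 = 3, s_5 = 1, a_6 = 8, b_6 = 9, s_6 = 3, t_6 = 2, a_7 = 6, b_7 = 7, c_7 = 3, s_7 = 2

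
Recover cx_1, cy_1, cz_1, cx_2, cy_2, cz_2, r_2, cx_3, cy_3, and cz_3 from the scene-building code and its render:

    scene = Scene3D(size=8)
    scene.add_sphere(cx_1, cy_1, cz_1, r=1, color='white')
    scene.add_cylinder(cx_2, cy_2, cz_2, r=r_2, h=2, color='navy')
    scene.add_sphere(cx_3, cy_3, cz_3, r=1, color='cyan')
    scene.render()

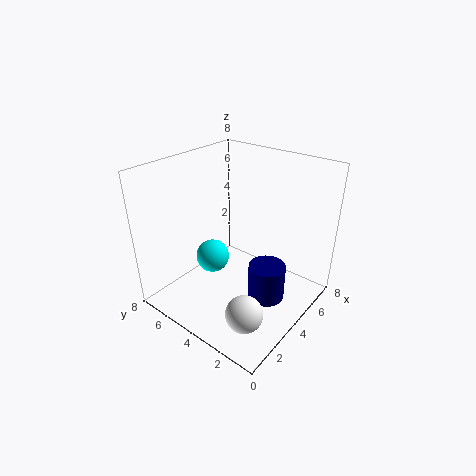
cx_1 = 2
cy_1 = 2
cz_1 = 1
cx_2 = 4
cy_2 = 2
cz_2 = 1
r_2 = 1
cx_3 = 4
cy_3 = 6
cz_3 = 2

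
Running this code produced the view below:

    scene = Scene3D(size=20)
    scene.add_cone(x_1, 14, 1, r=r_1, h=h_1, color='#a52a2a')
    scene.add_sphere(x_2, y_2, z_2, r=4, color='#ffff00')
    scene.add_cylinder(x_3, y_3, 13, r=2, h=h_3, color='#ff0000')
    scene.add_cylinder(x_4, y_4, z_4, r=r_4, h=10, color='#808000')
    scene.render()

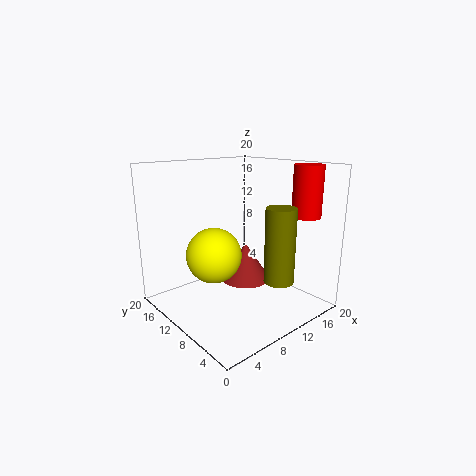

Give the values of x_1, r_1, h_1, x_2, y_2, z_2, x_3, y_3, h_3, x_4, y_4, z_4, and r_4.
x_1 = 15
r_1 = 4
h_1 = 6
x_2 = 8
y_2 = 13
z_2 = 7
x_3 = 17
y_3 = 4
h_3 = 7
x_4 = 12
y_4 = 4
z_4 = 5
r_4 = 2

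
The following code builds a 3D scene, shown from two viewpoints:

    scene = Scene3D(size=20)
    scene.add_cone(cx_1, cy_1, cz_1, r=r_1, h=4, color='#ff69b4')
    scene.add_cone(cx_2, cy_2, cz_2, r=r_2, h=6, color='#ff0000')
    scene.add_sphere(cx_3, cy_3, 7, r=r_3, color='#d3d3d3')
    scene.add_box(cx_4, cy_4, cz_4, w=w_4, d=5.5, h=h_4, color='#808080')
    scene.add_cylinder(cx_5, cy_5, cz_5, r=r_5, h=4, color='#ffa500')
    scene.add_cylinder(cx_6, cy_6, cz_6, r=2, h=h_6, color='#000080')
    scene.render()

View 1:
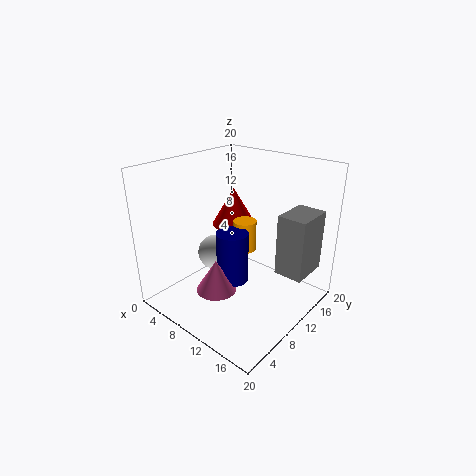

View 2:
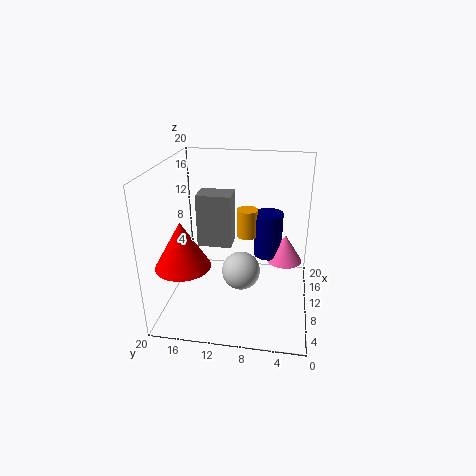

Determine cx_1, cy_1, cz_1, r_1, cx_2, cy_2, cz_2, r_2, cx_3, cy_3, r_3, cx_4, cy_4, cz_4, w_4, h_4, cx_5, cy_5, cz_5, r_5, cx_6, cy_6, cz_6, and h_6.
cx_1 = 12, cy_1 = 3.5, cz_1 = 6, r_1 = 2.5, cx_2 = 4, cy_2 = 16, cz_2 = 8.5, r_2 = 3.5, cx_3 = 6.5, cy_3 = 9, r_3 = 2.5, cx_4 = 15, cy_4 = 12, cz_4 = 5.5, w_4 = 4, h_4 = 8.5, cx_5 = 12, cy_5 = 9, cz_5 = 9.5, r_5 = 1.5, cx_6 = 12.5, cy_6 = 6, cz_6 = 6.5, h_6 = 6.5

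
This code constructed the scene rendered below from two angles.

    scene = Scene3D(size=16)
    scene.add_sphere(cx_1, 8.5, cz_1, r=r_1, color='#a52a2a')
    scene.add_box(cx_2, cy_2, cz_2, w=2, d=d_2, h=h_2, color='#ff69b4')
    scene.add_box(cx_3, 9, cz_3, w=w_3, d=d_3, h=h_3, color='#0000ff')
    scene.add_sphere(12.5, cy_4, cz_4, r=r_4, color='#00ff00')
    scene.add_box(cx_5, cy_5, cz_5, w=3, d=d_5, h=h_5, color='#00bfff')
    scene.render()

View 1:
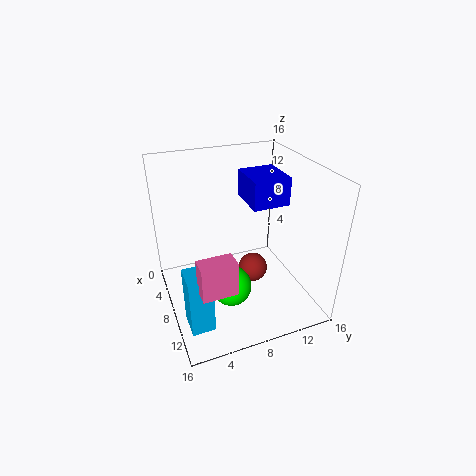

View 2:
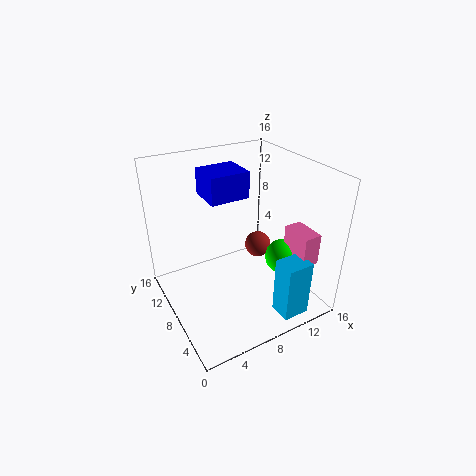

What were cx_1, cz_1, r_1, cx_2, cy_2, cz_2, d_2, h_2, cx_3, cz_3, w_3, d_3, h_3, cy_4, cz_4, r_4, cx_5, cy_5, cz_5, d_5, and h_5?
cx_1 = 11
cz_1 = 6
r_1 = 1.5
cx_2 = 12.5
cy_2 = 2
cz_2 = 6
d_2 = 3.5
h_2 = 3.5
cx_3 = 5.5
cz_3 = 12
w_3 = 4.5
d_3 = 4
h_3 = 3
cy_4 = 5.5
cz_4 = 5.5
r_4 = 2
cx_5 = 10
cy_5 = 1
cz_5 = 0.5
d_5 = 2.5
h_5 = 6.5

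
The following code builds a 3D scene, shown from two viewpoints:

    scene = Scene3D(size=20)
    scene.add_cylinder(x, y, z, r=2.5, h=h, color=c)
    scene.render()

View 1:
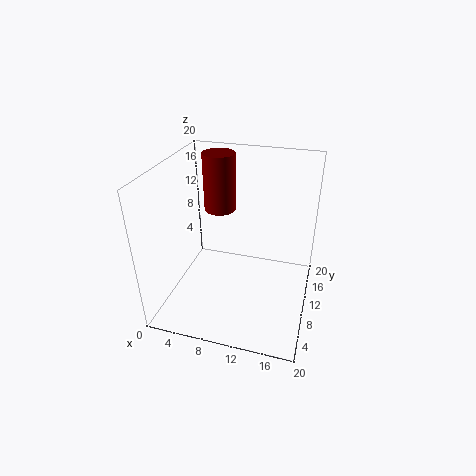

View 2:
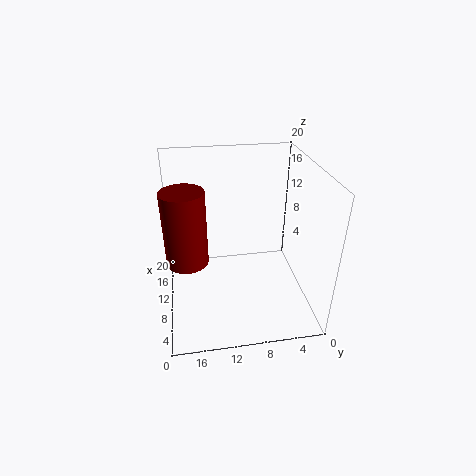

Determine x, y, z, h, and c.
x = 5
y = 17
z = 10.5
h = 9
c = 'maroon'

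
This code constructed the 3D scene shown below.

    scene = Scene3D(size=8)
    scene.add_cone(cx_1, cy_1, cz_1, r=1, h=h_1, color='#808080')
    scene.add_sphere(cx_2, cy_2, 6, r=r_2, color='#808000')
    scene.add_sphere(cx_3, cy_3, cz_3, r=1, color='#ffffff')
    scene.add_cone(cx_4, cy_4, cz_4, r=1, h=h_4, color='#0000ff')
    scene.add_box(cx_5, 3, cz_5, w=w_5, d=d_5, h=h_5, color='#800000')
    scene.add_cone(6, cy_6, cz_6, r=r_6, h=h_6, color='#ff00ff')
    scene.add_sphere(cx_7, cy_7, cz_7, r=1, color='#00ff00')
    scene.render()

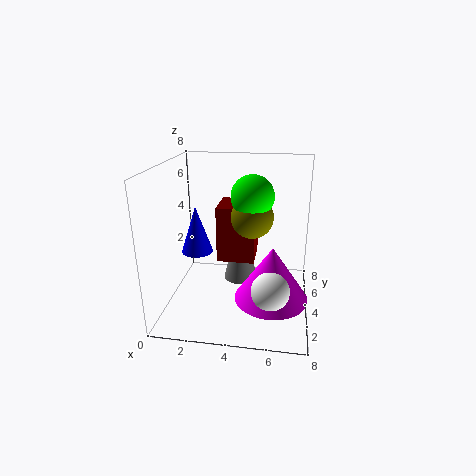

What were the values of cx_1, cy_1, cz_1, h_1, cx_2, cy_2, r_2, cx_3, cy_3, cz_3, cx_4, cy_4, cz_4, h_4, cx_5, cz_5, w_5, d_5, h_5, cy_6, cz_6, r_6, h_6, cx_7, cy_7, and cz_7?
cx_1 = 4; cy_1 = 5; cz_1 = 1; h_1 = 4; cx_2 = 5; cy_2 = 2; r_2 = 1; cx_3 = 6; cy_3 = 2; cz_3 = 2; cx_4 = 1; cy_4 = 6; cz_4 = 2; h_4 = 3; cx_5 = 3; cz_5 = 3; w_5 = 2; d_5 = 2; h_5 = 3; cy_6 = 3; cz_6 = 1; r_6 = 2; h_6 = 3; cx_7 = 5; cy_7 = 2; cz_7 = 7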